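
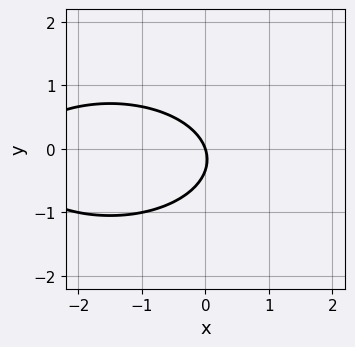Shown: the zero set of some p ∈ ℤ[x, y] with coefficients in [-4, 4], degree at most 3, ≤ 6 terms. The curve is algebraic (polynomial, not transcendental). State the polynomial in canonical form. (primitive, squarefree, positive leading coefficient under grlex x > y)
x^2 + 3*y^2 + 3*x + y

(a) deg p = 2. The shape is more complex than any degree-1 curve.
(b) From the visible intercepts: one y-axis crossing is at y = 0; one x-axis crossing is at x = 0.
(c) Together with the visible shape, these determine p as stated.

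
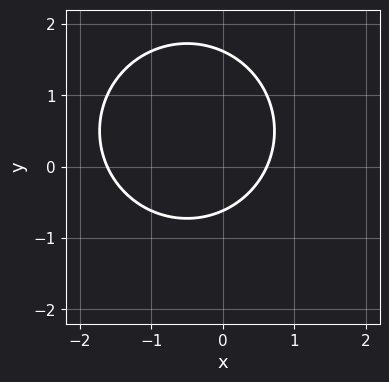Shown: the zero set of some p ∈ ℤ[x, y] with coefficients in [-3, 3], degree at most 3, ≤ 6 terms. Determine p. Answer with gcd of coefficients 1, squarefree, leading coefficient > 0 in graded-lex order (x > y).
x^2 + y^2 + x - y - 1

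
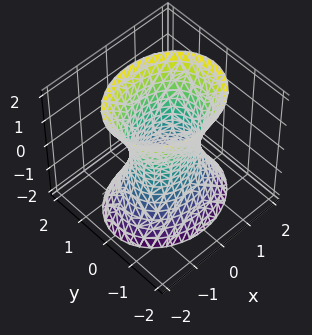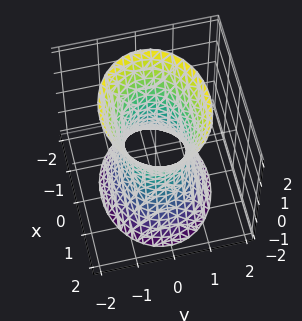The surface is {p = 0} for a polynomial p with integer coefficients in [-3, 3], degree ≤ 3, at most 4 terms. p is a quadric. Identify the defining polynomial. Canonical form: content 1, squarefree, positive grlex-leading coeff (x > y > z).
deg p = 2. An hourglass — one-sheet hyperboloid; a quadric.
Symmetries: mirror symmetry x ↦ −x ⇒ only even powers of x; mirror symmetry y ↦ −y ⇒ only even powers of y; the z ↦ −z reflection is a symmetry, so z appears only in even powers.
Observable constraints: among the integer gridlines, it crosses the x-axis at x ∈ {-1, 1}; no z-intercept at any integer in the box.
Assembling these constraints gives the stated polynomial.

2*x^2 + 3*y^2 - z^2 - 2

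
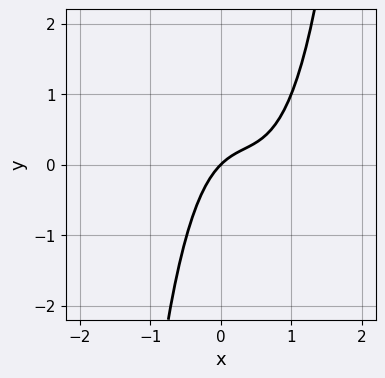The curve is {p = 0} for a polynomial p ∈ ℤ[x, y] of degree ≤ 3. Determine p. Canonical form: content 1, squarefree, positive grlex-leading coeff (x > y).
First, degree: the shape is more complex than any degree-2 curve, so deg p = 3.
Then, from the axis intercepts and sections: it meets the y-axis at y = 0 (among the integer gridlines); it crosses the x-axis at the gridline x = 0.
Finally, these observations pin down the coefficients.

3*x^3 - 3*x^2 + 2*x - 2*y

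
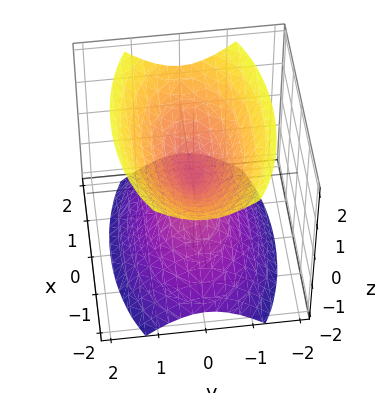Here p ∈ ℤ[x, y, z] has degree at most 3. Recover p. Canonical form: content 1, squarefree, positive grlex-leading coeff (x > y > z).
x^2 + 3*y^2 - 2*z^2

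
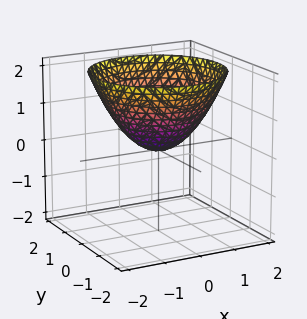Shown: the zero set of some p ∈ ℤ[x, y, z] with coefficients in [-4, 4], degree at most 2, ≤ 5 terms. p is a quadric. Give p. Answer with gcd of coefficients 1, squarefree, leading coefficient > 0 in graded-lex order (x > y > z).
2*x^2 + 2*y^2 - 3*z

The degree is 2 — a paraboloid; a quadric.
Symmetries: every cross-section ⟂ z is a circle, so x, y appear only via x² + y².
Checking where it meets the axes: one z-axis crossing is at z = 0; it crosses the x-axis at the gridline x = 0; it crosses the y-axis at the gridline y = 0; a circular section at z = 2 has radius between 1 and 2.
These observations pin down the coefficients.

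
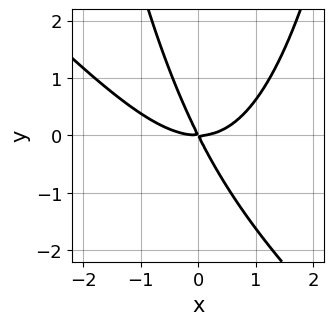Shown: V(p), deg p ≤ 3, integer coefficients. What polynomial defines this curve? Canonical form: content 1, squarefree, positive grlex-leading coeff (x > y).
1. The degree is 3 — a generic line meets the curve in up to 3 points.
2. Against the integer gridlines: it crosses the y-axis at the gridline y = 0; one x-axis crossing is at x = 0.
3. Putting this together gives p.

x^3 + x^2*y - 2*x*y - y^2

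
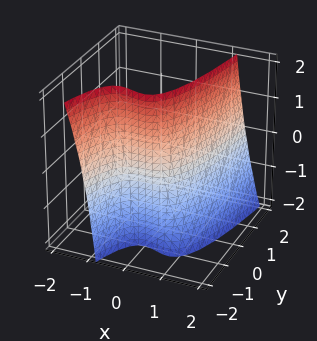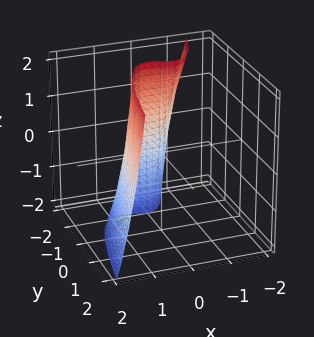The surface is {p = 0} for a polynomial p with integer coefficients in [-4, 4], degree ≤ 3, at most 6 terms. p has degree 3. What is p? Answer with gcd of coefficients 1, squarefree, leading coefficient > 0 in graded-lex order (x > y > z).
2*x^3 + x^2*z - 2*y - 2

First, the degree is 3 — the shape is more complex than any degree-2 surface.
Then, checking where it meets the axes: one x-axis crossing is at x = 1; it meets the y-axis at y = -1 (among the integer gridlines).
Finally, the integer polynomial consistent with all of this is the stated p.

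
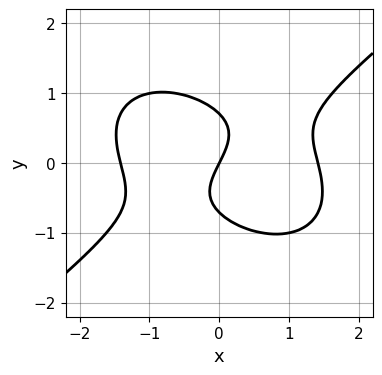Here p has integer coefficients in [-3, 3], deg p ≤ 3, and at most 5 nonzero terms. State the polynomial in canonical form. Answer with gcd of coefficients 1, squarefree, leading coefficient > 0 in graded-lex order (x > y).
The degree is 3 — no degree-2 curve has this shape.
Reading off the gridlines: it meets the y-axis at y = 0 (among the integer gridlines); one x-axis crossing is at x = 0.
Assembling these constraints gives the stated polynomial.

x^3 - 2*y^3 - 2*x + y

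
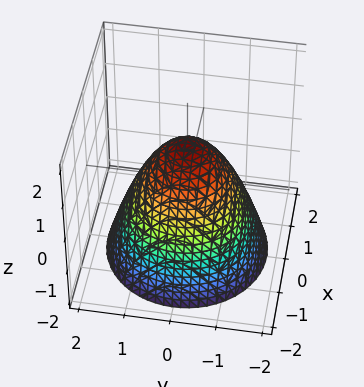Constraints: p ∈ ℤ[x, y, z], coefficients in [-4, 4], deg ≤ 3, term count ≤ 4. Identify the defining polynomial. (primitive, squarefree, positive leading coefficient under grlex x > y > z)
x^2 + y^2 + z - 1

1. The degree is 2 — the shape is more complex than any degree-1 surface.
2. By symmetry, every cross-section ⟂ z is a circle, so x, y appear only via x² + y².
3. From the visible intercepts: a circular section at z = -1 has radius between 1 and 2; it meets the z-axis at z = 1 (among the integer gridlines); among the integer gridlines, it crosses the x-axis at x ∈ {-1, 1}; among the integer gridlines, it crosses the y-axis at y ∈ {-1, 1}.
4. Matching integer coefficients to the picture gives p.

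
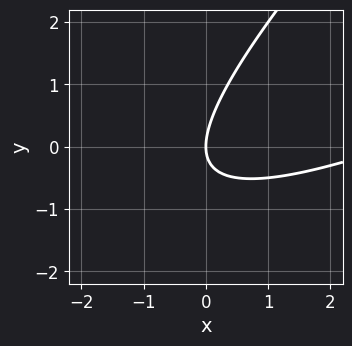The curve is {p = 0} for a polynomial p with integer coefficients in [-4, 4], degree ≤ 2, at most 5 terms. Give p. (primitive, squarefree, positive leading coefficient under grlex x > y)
x^2 - 3*x*y + 2*y^2 - 3*x

(a) The degree is 2 — no degree-1 curve has this shape.
(b) From the axis intercepts and sections: it crosses the x-axis at the gridline x = 0; it meets the y-axis at y = 0 (among the integer gridlines).
(c) Together with the visible shape, these determine p as stated.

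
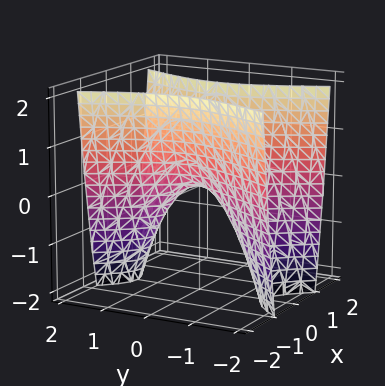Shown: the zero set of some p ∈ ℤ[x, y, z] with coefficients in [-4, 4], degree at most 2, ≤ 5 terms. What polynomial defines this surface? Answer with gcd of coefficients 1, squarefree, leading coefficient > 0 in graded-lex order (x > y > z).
(a) deg p = 2. A saddle surface; a quadric.
(b) Symmetries: it's symmetric under x → −x, forcing even powers of x; mirror symmetry y ↦ −y ⇒ only even powers of y.
(c) From the visible intercepts: it crosses the z-axis at the gridline z = 0; it meets the x-axis at x = 0 (among the integer gridlines); one y-axis crossing is at y = 0.
(d) The integer polynomial consistent with all of this is the stated p.

3*x^2 - y^2 - z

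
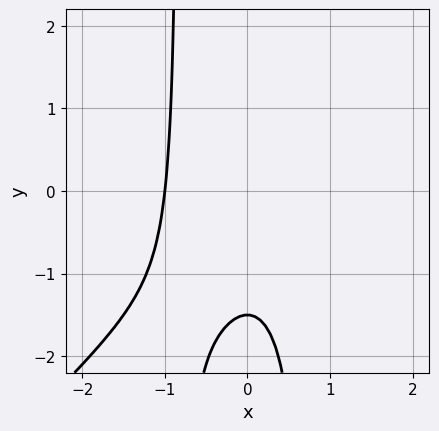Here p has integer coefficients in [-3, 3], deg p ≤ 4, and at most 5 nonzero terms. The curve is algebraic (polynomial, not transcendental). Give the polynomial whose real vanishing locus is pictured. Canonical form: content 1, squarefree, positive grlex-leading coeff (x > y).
3*x^3 - 3*x^2*y + 2*y + 3

First, deg p = 3.
Then, from the axis intercepts and sections: one x-axis crossing is at x = -1.
Finally, putting this together gives p.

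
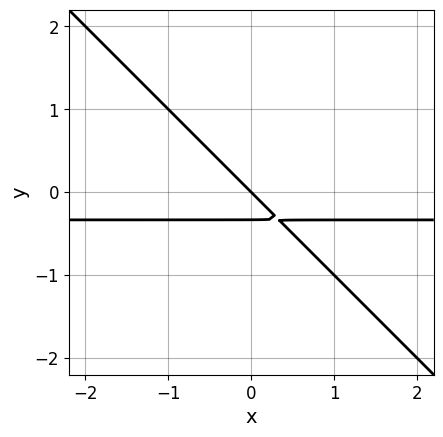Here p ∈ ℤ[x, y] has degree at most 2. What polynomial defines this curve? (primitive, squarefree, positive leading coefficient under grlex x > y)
3*x*y + 3*y^2 + x + y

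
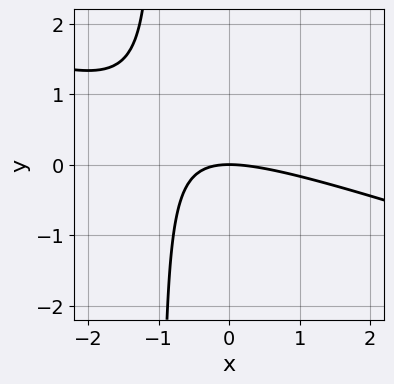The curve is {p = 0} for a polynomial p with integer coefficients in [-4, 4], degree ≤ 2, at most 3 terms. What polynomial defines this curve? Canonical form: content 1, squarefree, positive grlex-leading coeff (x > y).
Degree: no degree-1 curve has this shape, so deg p = 2.
From the visible intercepts: it crosses the x-axis at the gridline x = 0; it meets the y-axis at y = 0 (among the integer gridlines).
The integer polynomial consistent with all of this is the stated p.

x^2 + 3*x*y + 3*y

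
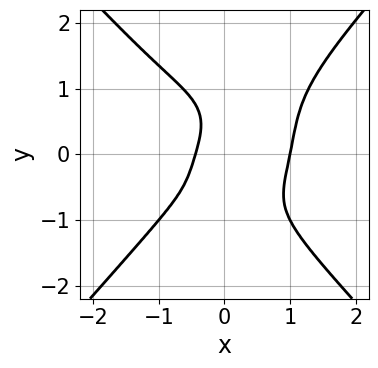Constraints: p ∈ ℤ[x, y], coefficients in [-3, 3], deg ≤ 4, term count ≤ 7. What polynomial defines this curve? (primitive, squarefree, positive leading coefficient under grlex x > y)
1. Degree: the shape is more complex than any degree-3 curve, so deg p = 4.
2. From the axis intercepts and sections: one x-axis crossing is at x = 1; no y-intercept at any integer in the box.
3. Solving for integer coefficients yields p as stated.

3*x^4 - 2*y^4 - 2*x*y - 2*x - 1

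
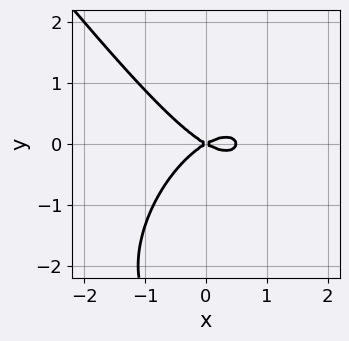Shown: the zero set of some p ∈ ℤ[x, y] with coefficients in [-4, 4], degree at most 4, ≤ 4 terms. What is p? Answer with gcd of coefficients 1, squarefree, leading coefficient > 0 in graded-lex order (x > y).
First, the degree is 3 — no degree-2 curve has this shape.
Next, reading off the gridlines: it crosses the x-axis at the gridline x = 0; it meets the y-axis at y = 0 (among the integer gridlines).
Finally, assembling these constraints gives the stated polynomial.

2*x^3 + y^3 - x^2 + 3*y^2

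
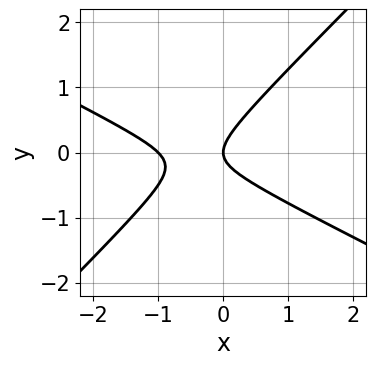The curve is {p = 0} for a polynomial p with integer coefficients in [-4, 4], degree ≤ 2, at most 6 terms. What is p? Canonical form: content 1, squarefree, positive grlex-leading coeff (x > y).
1. deg p = 2.
2. Observable constraints: among the integer gridlines, it crosses the x-axis at x ∈ {-1, 0}; it crosses the y-axis at the gridline y = 0.
3. Together with the visible shape, these determine p as stated.

x^2 + x*y - 2*y^2 + x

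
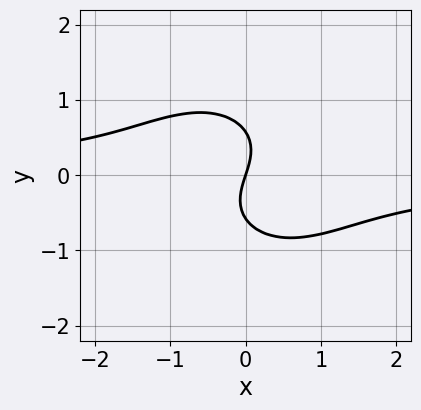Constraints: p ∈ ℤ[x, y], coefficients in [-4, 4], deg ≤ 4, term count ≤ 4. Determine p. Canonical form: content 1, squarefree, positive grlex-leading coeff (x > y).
3*x^2*y + 3*y^3 + 3*x - y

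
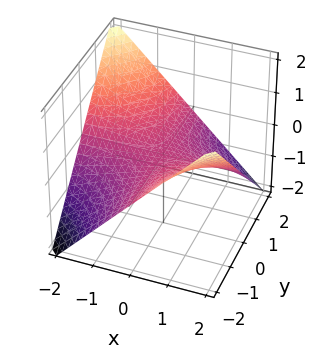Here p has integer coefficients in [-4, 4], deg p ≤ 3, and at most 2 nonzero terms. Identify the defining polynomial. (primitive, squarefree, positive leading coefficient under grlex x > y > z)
1. Degree: a hyperbolic paraboloid; a quadric, so deg p = 2.
2. Observable constraints: the visible y-axis segment lies entirely on the surface; it meets the z-axis at z = 0 (among the integer gridlines).
3. Solving for integer coefficients yields p as stated. Check: (2, 0, 0) on the x-axis lies on the surface, and p(2, 0, 0) = 0. ✓

x*y + 2*z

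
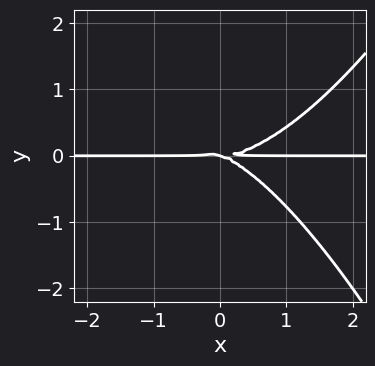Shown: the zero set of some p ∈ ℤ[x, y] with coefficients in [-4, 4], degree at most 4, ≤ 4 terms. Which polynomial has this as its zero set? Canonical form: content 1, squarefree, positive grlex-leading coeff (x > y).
deg p = 4.
Checking where it meets the axes: it meets the y-axis at y = 0 (among the integer gridlines); the visible x-axis segment lies entirely on the curve.
These observations pin down the coefficients.

x^3*y - x*y^2 - 3*y^3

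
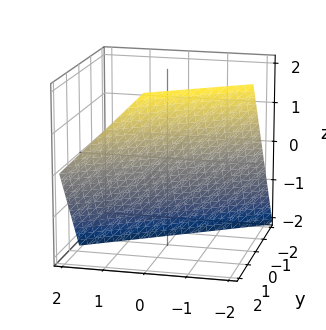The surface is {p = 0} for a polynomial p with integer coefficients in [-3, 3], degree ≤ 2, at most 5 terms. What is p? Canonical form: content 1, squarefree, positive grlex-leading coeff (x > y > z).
2*x - 3*y + 2*z + 2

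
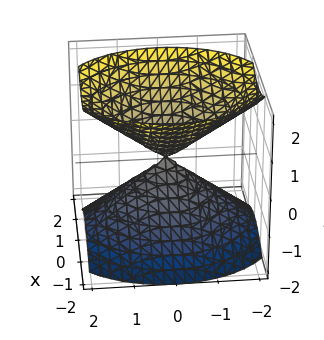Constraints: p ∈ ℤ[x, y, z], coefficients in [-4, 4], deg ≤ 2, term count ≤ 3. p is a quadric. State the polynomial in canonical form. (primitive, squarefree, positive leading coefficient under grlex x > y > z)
3*x^2 + 2*y^2 - 3*z^2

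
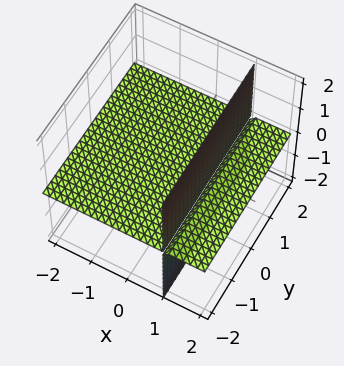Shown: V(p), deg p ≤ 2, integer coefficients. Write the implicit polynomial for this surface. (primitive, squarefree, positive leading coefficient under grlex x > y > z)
1. There are 2 components. Treating them together as one polynomial.
2. Degree: a generic line meets the surface in up to 2 points, so deg p = 2.
3. Reading off the gridlines: every point of the y-axis in the box is on the surface; every point of the x-axis in the box is on the surface.
4. Solving for integer coefficients yields p as stated.

x*z - z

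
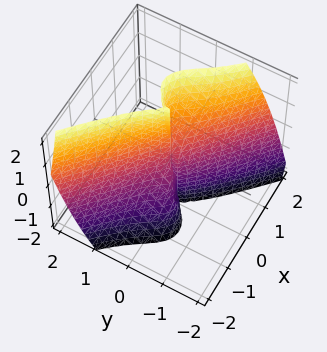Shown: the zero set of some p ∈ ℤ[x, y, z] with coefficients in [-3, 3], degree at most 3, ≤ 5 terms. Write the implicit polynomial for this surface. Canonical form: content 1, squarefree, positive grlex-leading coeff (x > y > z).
3*x^3 + 2*x^2*y - 2*x^2*z + 2*y^3

1. The degree is 3 — the shape is more complex than any degree-2 surface.
2. Reading off the gridlines: one y-axis crossing is at y = 0; the visible z-axis segment lies entirely on the surface.
3. These observations pin down the coefficients.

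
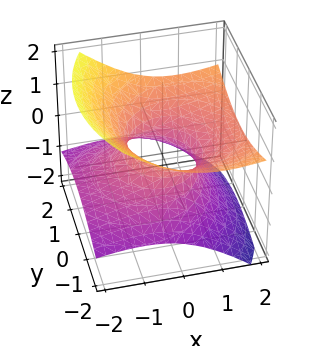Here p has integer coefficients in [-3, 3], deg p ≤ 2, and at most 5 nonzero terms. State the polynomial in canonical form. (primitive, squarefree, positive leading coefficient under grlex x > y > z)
x^2 - 2*x*z + y^2 - 3*z^2 - 1

(a) deg p = 2.
(b) Against the integer gridlines: the x-axis gridline crossings are at x ∈ {-1, 1}; the y-axis gridline crossings are at y ∈ {-1, 1}; the surface avoids every integer z-axis point in the box.
(c) Fitting integer coefficients to these (and the overall shape) gives p.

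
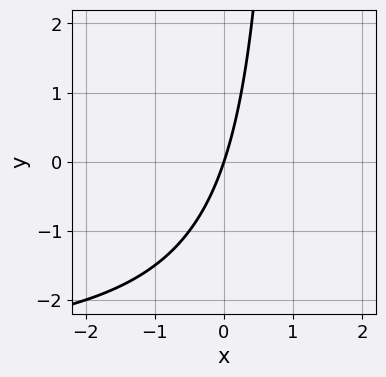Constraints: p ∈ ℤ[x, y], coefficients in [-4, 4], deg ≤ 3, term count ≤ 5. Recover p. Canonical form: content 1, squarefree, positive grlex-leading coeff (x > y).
x*y + 3*x - y

The degree is 2 — the shape is more complex than any degree-1 curve.
From the axis intercepts and sections: it meets the x-axis at x = 0 (among the integer gridlines); one y-axis crossing is at y = 0.
These observations pin down the coefficients.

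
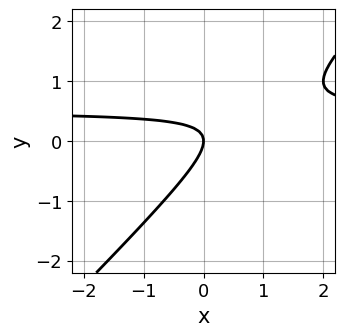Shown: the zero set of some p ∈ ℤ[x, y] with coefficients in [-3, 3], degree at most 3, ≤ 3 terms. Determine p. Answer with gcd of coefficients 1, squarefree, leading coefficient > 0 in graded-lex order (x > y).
2*x*y - 2*y^2 - x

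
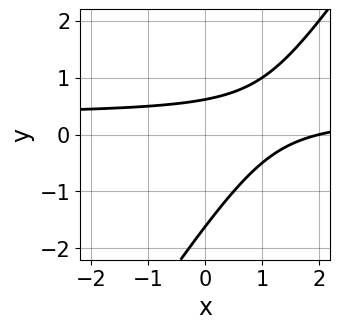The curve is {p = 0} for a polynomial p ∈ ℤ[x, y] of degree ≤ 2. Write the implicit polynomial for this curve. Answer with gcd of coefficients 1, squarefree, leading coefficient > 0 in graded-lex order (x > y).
(a) Degree: a generic line meets the curve in up to 2 points, so deg p = 2.
(b) Reading off the gridlines: one x-axis crossing is at x = 2.
(c) Solving for integer coefficients yields p as stated.

3*x*y - 2*y^2 - x - 2*y + 2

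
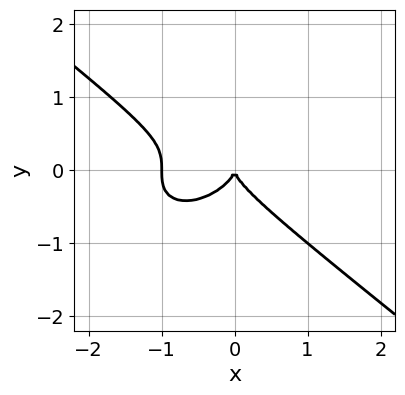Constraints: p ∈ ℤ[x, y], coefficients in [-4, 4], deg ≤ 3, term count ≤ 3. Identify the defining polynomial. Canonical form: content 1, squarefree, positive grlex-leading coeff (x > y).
First, the degree is 3 — a generic line meets the curve in up to 3 points.
Then, from the visible intercepts: it crosses the y-axis at the gridline y = 0; the x-axis gridline crossings are at x ∈ {-1, 0}.
Finally, solving for integer coefficients yields p as stated.

x^3 + 2*y^3 + x^2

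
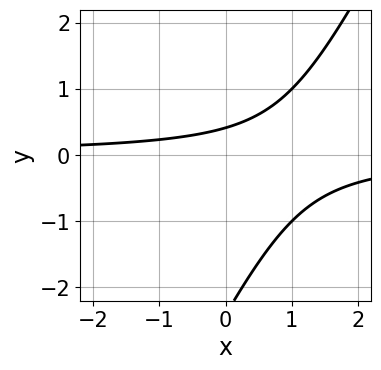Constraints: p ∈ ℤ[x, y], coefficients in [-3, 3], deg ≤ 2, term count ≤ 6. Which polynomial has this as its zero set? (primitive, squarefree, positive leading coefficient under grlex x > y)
2*x*y - y^2 - 2*y + 1

First, deg p = 2. The shape is more complex than any degree-1 curve.
Then, against the integer gridlines: it misses every integer gridline on the x-axis.
Finally, assembling these constraints gives the stated polynomial.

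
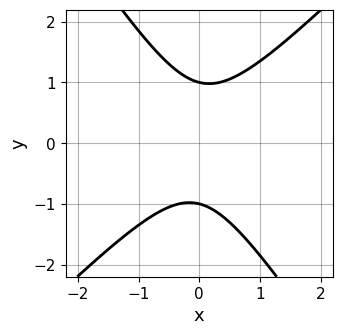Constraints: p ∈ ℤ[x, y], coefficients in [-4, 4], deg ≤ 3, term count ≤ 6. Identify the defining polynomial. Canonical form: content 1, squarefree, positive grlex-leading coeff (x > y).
1. deg p = 2. No degree-1 curve has this shape.
2. Reading off the gridlines: the y-axis gridline crossings are at y ∈ {-1, 1}; no x-intercept at any integer in the box.
3. These observations pin down the coefficients.

3*x^2 - x*y - 2*y^2 + 2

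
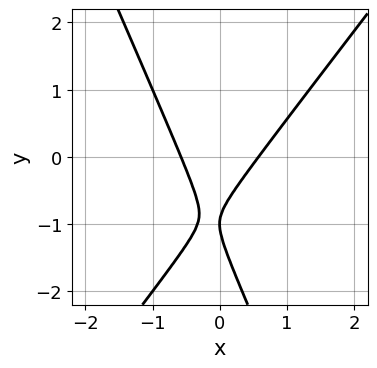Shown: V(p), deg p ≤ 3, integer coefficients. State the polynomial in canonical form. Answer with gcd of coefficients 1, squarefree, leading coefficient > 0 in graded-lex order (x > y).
(a) The degree is 2 — a generic line meets the curve in up to 2 points.
(b) From the axis intercepts and sections: it meets the y-axis at y = -1 (among the integer gridlines).
(c) Together with the visible shape, these determine p as stated.

3*x^2 - x*y - y^2 - 2*y - 1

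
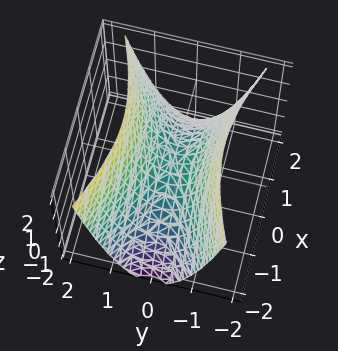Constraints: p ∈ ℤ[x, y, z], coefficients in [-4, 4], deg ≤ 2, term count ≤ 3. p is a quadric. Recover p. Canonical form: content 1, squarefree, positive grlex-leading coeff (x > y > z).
x^2 - 3*y^2 + 2*z

First, degree: a saddle surface; a quadric, so deg p = 2.
Then, symmetries: mirror symmetry x ↦ −x ⇒ only even powers of x; the y ↦ −y reflection is a symmetry, so y appears only in even powers.
Next, reading off the gridlines: it crosses the z-axis at the gridline z = 0; one y-axis crossing is at y = 0.
Finally, solving for integer coefficients yields p as stated.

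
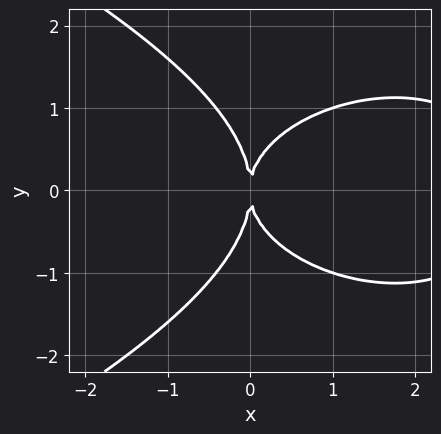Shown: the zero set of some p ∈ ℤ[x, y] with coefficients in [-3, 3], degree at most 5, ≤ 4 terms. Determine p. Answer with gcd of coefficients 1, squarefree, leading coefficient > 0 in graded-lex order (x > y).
y^4 + x^3 + x*y^2 - 3*x^2

(a) The degree is 4 — a generic line meets the curve in up to 4 points.
(b) Symmetries: the y ↦ −y reflection is a symmetry, so y appears only in even powers.
(c) Observable constraints: it crosses the x-axis at the gridline x = 0; one y-axis crossing is at y = 0.
(d) Putting this together gives p.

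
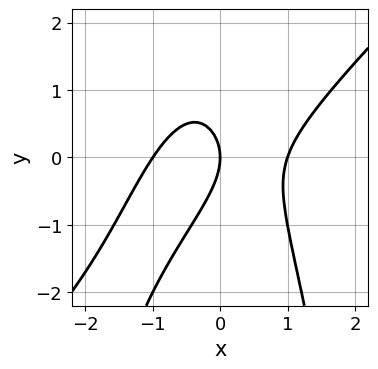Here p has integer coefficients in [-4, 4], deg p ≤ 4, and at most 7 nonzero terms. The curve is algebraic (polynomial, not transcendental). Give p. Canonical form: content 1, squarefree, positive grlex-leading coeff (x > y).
(a) deg p = 3. The shape is more complex than any degree-2 curve.
(b) From the axis intercepts and sections: one y-axis crossing is at y = 0; the x-axis gridline crossings are at x ∈ {-1, 0, 1}.
(c) These observations pin down the coefficients.

3*x^3 - 3*x^2*y + x*y - 2*y^2 - 3*x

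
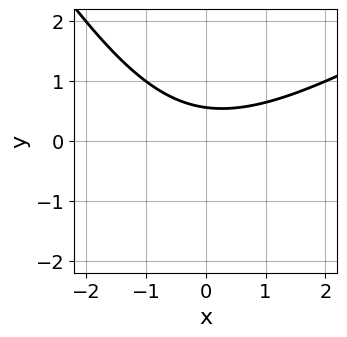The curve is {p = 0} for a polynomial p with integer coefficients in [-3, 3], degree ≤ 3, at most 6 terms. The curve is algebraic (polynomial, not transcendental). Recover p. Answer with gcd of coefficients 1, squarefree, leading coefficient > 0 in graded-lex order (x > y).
x^2 - x*y - y^2 - 3*y + 2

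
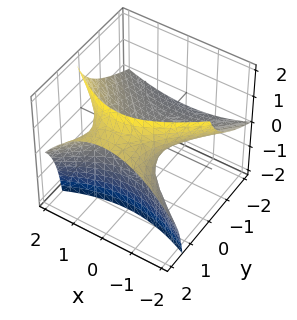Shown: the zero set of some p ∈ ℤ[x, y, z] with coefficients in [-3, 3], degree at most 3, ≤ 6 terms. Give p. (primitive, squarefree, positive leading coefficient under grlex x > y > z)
x^2 - y^2 + 3*y*z - 3*z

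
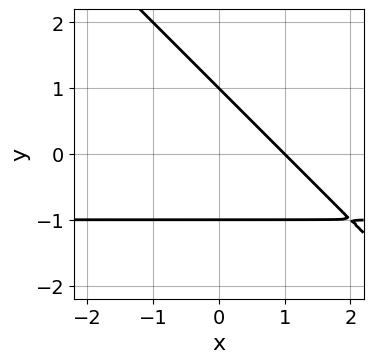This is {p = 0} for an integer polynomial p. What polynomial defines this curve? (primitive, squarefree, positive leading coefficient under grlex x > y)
(a) deg p = 2. No degree-1 curve has this shape.
(b) From the visible intercepts: among the integer gridlines, it crosses the y-axis at y ∈ {-1, 1}; it crosses the x-axis at the gridline x = 1.
(c) Solving for integer coefficients yields p as stated.

x*y + y^2 + x - 1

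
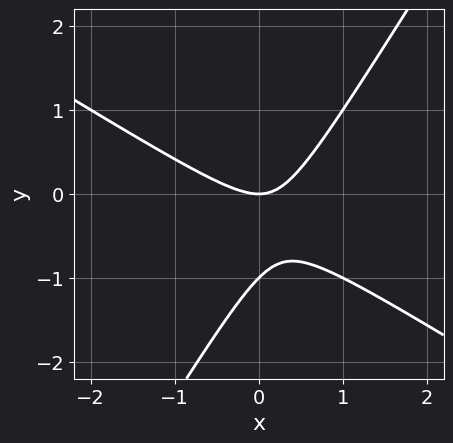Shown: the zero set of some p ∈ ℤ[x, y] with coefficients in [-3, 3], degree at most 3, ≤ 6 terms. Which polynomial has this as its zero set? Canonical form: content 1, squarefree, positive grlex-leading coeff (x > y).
1. deg p = 2. No degree-1 curve has this shape.
2. From the visible intercepts: the y-axis gridline crossings are at y ∈ {-1, 0}; one x-axis crossing is at x = 0.
3. Putting this together gives p.

x^2 + x*y - y^2 - y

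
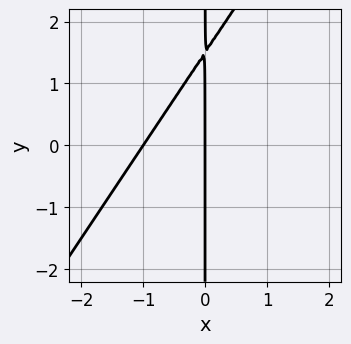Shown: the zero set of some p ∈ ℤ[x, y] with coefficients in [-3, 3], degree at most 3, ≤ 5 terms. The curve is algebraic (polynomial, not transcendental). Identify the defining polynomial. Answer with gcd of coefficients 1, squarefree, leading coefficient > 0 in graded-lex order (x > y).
3*x^2 - 2*x*y + 3*x

(a) deg p = 2. A generic line meets the curve in up to 2 points.
(b) From the axis intercepts and sections: every point of the y-axis in the box is on the curve; among the integer gridlines, it crosses the x-axis at x ∈ {-1, 0}.
(c) Fitting integer coefficients to these (and the overall shape) gives p.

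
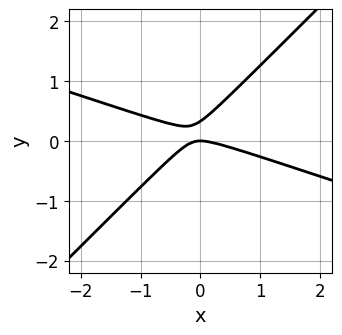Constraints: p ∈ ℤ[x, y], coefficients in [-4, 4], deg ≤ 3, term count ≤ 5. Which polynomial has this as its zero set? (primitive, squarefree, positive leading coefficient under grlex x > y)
(a) deg p = 2.
(b) From the visible intercepts: it crosses the y-axis at the gridline y = 0; one x-axis crossing is at x = 0.
(c) Fitting integer coefficients to these (and the overall shape) gives p.

x^2 + 2*x*y - 3*y^2 + y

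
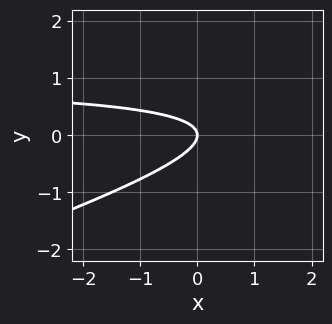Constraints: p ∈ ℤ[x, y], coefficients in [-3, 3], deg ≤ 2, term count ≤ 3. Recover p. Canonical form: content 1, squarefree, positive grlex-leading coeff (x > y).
x*y - 3*y^2 - x

First, deg p = 2. No degree-1 curve has this shape.
Next, from the visible intercepts: one y-axis crossing is at y = 0; it meets the x-axis at x = 0 (among the integer gridlines).
Finally, these observations pin down the coefficients.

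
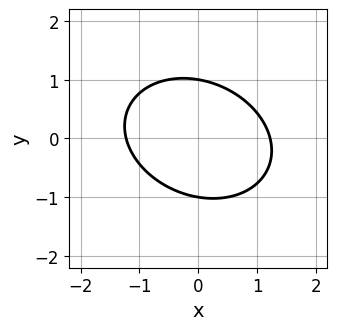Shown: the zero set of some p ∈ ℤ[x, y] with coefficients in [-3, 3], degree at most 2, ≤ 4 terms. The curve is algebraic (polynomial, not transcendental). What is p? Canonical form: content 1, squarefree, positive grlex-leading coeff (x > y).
2*x^2 + x*y + 3*y^2 - 3

(a) The degree is 2 — the shape is more complex than any degree-1 curve.
(b) From the visible intercepts: among the integer gridlines, it crosses the y-axis at y ∈ {-1, 1}.
(c) Solving for integer coefficients yields p as stated.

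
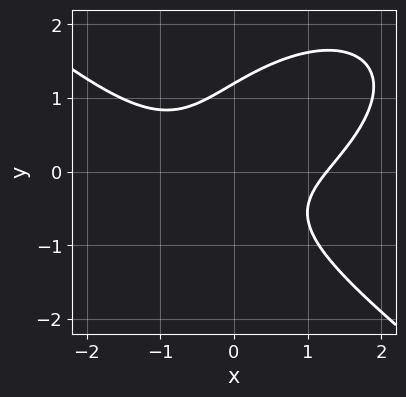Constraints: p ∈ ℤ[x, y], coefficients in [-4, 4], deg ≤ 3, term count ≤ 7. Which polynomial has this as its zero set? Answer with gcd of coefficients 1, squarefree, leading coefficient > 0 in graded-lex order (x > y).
x^3 + 2*y^3 - 3*x*y - y^2 - 2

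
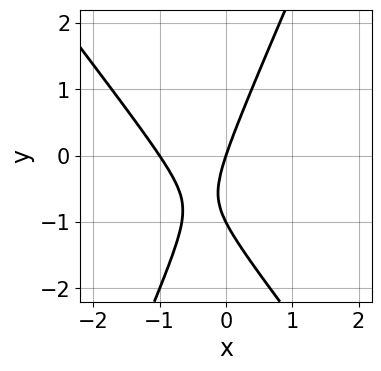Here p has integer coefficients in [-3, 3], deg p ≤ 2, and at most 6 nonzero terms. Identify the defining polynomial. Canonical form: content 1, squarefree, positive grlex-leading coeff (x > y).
First, deg p = 2. A generic line meets the curve in up to 2 points.
Next, reading off the gridlines: among the integer gridlines, it crosses the x-axis at x ∈ {-1, 0}; among the integer gridlines, it crosses the y-axis at y ∈ {-1, 0}.
Finally, fitting integer coefficients to these (and the overall shape) gives p.

3*x^2 + x*y - y^2 + 3*x - y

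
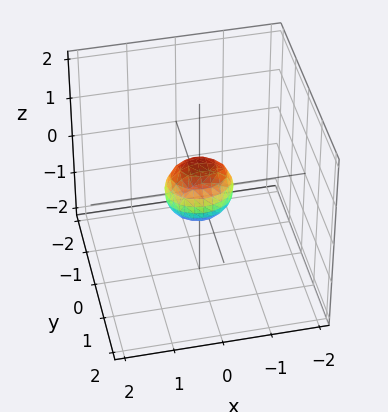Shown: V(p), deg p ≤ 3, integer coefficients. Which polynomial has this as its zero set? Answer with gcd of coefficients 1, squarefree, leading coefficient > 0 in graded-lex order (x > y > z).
2*x^2 + 3*y^2 + 2*z^2 - 1

(a) deg p = 2. Bounded and convex; a quadric.
(b) Symmetries: mirror symmetry x ↦ −x ⇒ only even powers of x; mirror symmetry y ↦ −y ⇒ only even powers of y; it's symmetric under z → −z, forcing even powers of z.
(c) These observations pin down the coefficients.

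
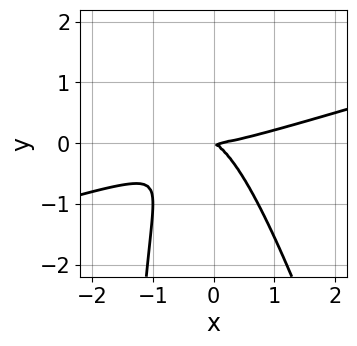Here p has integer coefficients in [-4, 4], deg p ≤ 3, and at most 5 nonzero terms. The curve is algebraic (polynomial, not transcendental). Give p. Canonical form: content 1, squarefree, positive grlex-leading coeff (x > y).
x^3 - 3*x^2*y - x*y^2 - x*y - 2*y^2

(a) Degree: the shape is more complex than any degree-2 curve, so deg p = 3.
(b) From the axis intercepts and sections: it meets the y-axis at y = 0 (among the integer gridlines); it crosses the x-axis at the gridline x = 0.
(c) Fitting integer coefficients to these (and the overall shape) gives p.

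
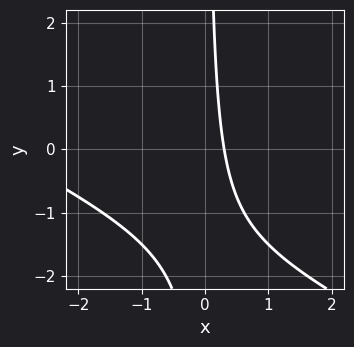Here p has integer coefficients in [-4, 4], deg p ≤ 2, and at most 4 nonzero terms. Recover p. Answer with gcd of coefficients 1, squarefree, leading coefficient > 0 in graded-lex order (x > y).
x^2 + 2*x*y + 3*x - 1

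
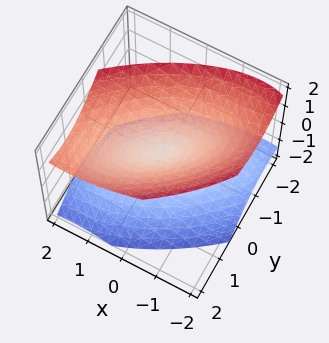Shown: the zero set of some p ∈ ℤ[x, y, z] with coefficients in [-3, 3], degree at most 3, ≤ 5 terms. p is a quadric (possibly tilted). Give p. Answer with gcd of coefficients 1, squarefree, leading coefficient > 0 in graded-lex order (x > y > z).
2*x^2 - 3*x*y + 3*y^2 - y*z - 3*z^2

1. The degree is 2 — no degree-1 surface has this shape.
2. Observable constraints: one y-axis crossing is at y = 0; one z-axis crossing is at z = 0; it crosses the x-axis at the gridline x = 0.
3. Solving for integer coefficients yields p as stated.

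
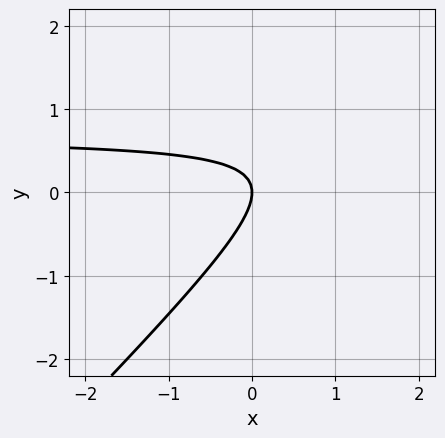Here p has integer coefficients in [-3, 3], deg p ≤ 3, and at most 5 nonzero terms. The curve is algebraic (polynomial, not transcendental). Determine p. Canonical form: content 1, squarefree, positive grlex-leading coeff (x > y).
3*x*y - 3*y^2 - 2*x

1. Degree: the shape is more complex than any degree-1 curve, so deg p = 2.
2. From the axis intercepts and sections: it crosses the x-axis at the gridline x = 0; one y-axis crossing is at y = 0.
3. These observations pin down the coefficients.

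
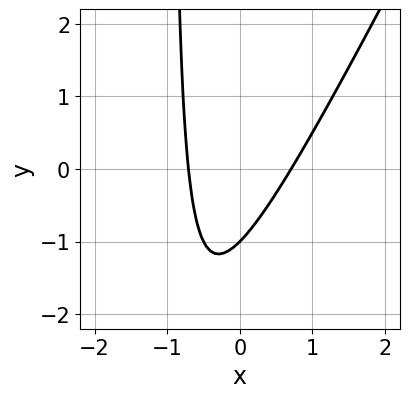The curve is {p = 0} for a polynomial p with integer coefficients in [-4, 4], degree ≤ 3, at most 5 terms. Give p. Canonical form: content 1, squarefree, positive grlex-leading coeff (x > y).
2*x^2 - x*y - y - 1

The degree is 2 — the shape is more complex than any degree-1 curve.
From the visible intercepts: it meets the y-axis at y = -1 (among the integer gridlines).
Putting this together gives p.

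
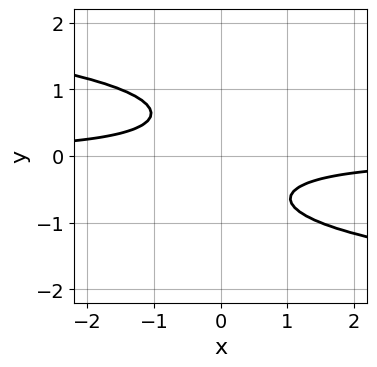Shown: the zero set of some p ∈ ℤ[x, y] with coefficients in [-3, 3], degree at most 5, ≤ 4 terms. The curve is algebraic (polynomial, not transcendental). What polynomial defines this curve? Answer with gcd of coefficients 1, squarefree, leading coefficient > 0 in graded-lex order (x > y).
(a) deg p = 4. A generic line meets the curve in up to 4 points.
(b) Checking where it meets the axes: the curve avoids every integer x-axis point in the box; no y-intercept at any integer in the box.
(c) These observations pin down the coefficients.

2*y^4 + 2*x*y + 1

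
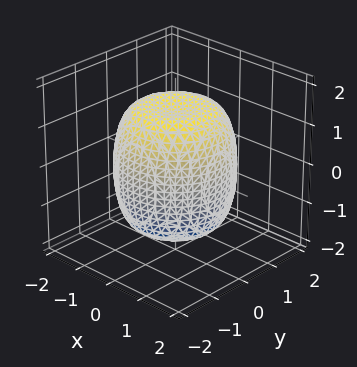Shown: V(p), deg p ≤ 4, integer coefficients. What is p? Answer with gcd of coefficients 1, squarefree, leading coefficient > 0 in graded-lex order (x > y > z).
First, the degree is 4 — the shape is more complex than any degree-3 surface.
Then, symmetry: the surface is invariant under rotation about z: p = q(x² + y², z).
Next, from the axis intercepts and sections: a circular section at z = 0 has radius between 1 and 2.
Finally, putting this together gives p.

x^4 + 2*x^2*y^2 + y^4 - x^2 - y^2 + z^2 - 2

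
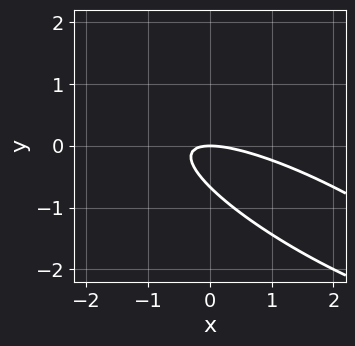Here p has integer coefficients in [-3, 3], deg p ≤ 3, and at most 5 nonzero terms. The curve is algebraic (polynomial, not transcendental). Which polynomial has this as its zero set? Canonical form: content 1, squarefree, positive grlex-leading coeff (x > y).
1. deg p = 2.
2. Reading off the gridlines: one x-axis crossing is at x = 0; one y-axis crossing is at y = 0.
3. Together with the visible shape, these determine p as stated.

x^2 + 3*x*y + 3*y^2 + 2*y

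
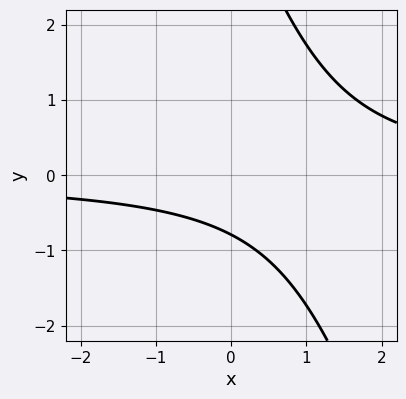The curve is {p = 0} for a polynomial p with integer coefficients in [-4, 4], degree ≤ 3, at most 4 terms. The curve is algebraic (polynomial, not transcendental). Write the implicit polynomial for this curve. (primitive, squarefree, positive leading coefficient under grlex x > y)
1. The degree is 2 — no degree-1 curve has this shape.
2. Checking where it meets the axes: no x-intercept at any integer in the box.
3. These observations pin down the coefficients.

3*x*y + y^2 - 3*y - 3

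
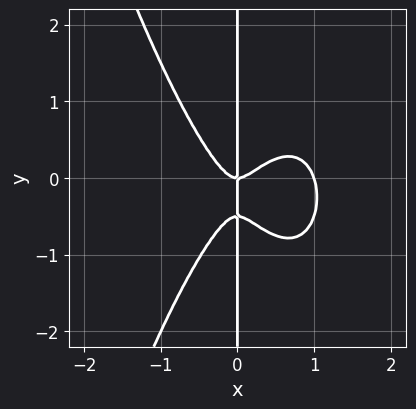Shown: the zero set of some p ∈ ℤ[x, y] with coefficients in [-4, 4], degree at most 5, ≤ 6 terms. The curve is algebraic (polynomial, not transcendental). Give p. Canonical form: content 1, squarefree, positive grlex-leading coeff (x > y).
3*x^4 - 3*x^3 + 2*x*y^2 + x*y

1. deg p = 4. A generic line meets the curve in up to 4 points.
2. From the axis intercepts and sections: the x-axis gridline crossings are at x ∈ {0, 1}; the visible y-axis segment lies entirely on the curve.
3. Solving for integer coefficients yields p as stated.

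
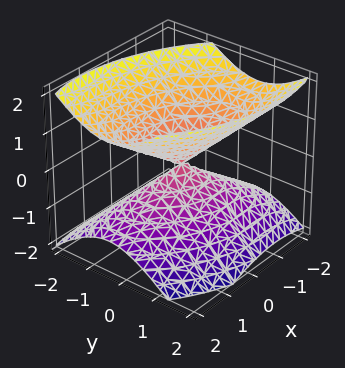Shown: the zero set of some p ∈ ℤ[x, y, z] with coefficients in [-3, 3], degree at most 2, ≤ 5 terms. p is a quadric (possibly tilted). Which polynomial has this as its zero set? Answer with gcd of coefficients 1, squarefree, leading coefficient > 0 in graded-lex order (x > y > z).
x^2 + x*y + 2*y^2 - 2*z^2

First, the picture has 2 separate pieces. Treating them together as one polynomial.
Next, deg p = 2. No degree-1 surface has this shape.
Next, observable constraints: it meets the z-axis at z = 0 (among the integer gridlines); one x-axis crossing is at x = 0; one y-axis crossing is at y = 0.
Finally, these observations pin down the coefficients.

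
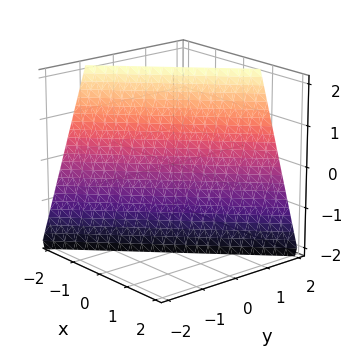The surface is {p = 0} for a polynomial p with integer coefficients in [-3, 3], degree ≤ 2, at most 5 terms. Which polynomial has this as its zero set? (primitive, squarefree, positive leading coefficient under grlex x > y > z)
deg p = 1. Every cross-section is a straight line — this is a plane.
Checking where it meets the axes: it meets the z-axis at z = -2 (among the integer gridlines).
Putting this together gives p.

3*x - 3*y + z + 2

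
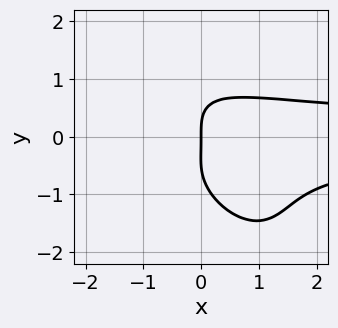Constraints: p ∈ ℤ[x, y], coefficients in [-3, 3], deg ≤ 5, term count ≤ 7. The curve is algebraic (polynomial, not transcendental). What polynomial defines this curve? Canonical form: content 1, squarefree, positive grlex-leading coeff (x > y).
(a) The degree is 4 — no degree-3 curve has this shape.
(b) From the axis intercepts and sections: it crosses the x-axis at the gridline x = 0; it crosses the y-axis at the gridline y = 0.
(c) Matching integer coefficients to the picture gives p.

3*x^2*y^2 + 3*x*y^3 + 2*y^4 + y^3 - 3*x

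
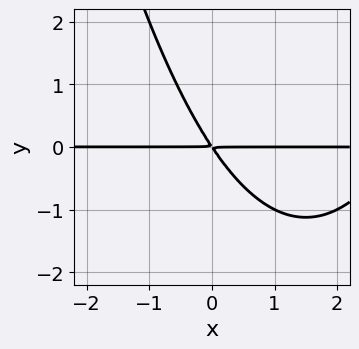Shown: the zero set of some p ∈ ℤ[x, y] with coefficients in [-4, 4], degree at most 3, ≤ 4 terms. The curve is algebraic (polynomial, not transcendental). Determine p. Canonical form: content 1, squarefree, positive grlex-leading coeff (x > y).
x^2*y - 3*x*y - 2*y^2

(a) Degree: a generic line meets the curve in up to 3 points, so deg p = 3.
(b) From the axis intercepts and sections: the visible x-axis segment lies entirely on the curve.
(c) Putting this together gives p.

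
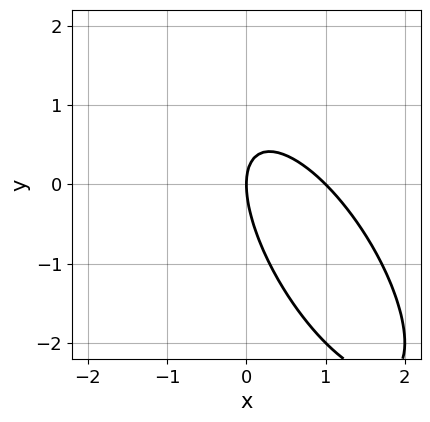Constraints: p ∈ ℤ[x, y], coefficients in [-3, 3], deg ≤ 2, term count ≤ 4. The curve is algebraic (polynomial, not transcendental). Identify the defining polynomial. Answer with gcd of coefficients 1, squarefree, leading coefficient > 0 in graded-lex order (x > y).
2*x^2 + 2*x*y + y^2 - 2*x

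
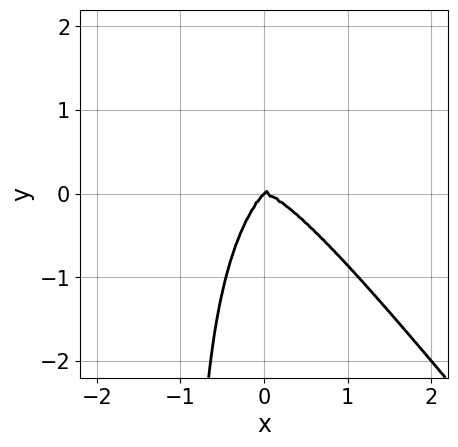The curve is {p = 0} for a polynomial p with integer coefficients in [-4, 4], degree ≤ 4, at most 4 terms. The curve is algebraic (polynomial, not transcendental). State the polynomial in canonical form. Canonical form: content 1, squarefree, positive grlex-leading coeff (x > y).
First, the degree is 4 — the shape is more complex than any degree-3 curve.
Then, observable constraints: one y-axis crossing is at y = 0; one x-axis crossing is at x = 0.
Finally, matching integer coefficients to the picture gives p.

2*x^4 + x*y^3 - x*y^2 + y^3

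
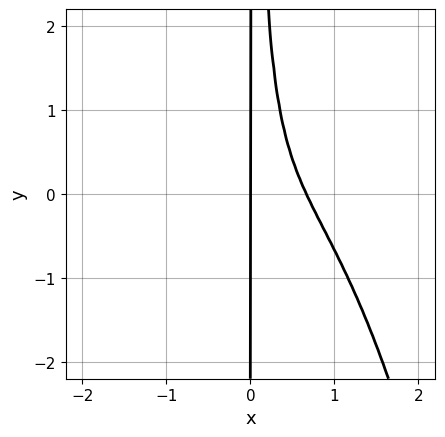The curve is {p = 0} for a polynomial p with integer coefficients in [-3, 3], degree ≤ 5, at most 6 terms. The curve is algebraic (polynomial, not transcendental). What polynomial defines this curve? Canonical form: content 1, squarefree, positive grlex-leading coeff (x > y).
3*x^4 - 2*x^3 + 3*x^2*y + 3*x^2 - 2*x

The degree is 4 — no degree-3 curve has this shape.
Reading off the gridlines: the visible y-axis segment lies entirely on the curve; it meets the x-axis at x = 0 (among the integer gridlines).
Fitting integer coefficients to these (and the overall shape) gives p.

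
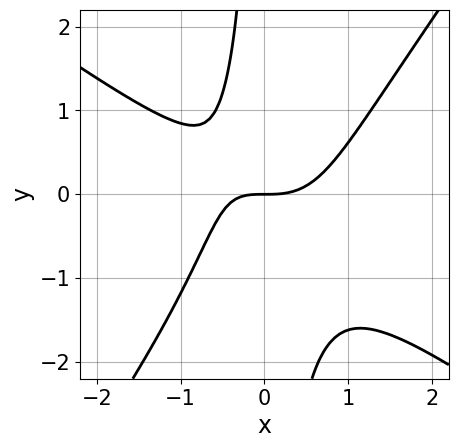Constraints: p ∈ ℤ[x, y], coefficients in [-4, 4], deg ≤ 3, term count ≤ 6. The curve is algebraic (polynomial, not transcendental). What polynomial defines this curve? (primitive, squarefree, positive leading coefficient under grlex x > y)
(a) deg p = 3. A generic line meets the curve in up to 3 points.
(b) From the visible intercepts: it crosses the y-axis at the gridline y = 0; one x-axis crossing is at x = 0.
(c) Fitting integer coefficients to these (and the overall shape) gives p.

3*x^3 + 2*x^2*y - 3*x*y^2 - 2*x*y - 3*y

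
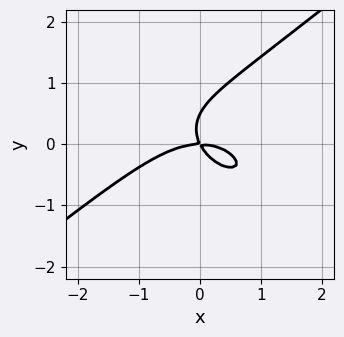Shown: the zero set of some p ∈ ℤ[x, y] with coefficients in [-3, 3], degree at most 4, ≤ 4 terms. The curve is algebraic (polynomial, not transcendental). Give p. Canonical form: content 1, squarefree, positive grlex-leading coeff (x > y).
x^3 - 2*y^3 + 2*x*y + y^2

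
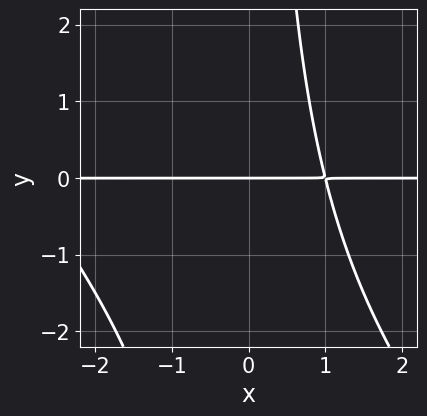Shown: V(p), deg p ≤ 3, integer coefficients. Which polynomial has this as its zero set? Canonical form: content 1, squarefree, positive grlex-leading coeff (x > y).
x^2*y + x*y^2 + 2*x*y - 3*y

First, degree: a generic line meets the curve in up to 3 points, so deg p = 3.
Then, from the axis intercepts and sections: it meets the y-axis at y = 0 (among the integer gridlines); the visible x-axis segment lies entirely on the curve.
Finally, solving for integer coefficients yields p as stated.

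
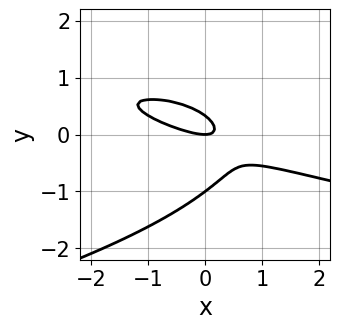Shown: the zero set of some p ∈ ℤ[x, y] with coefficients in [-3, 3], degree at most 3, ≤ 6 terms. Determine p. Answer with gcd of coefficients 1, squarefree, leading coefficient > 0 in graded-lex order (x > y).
3*y^3 + x^2 + 3*x*y + 2*y^2 - y

First, degree: a generic line meets the curve in up to 3 points, so deg p = 3.
Then, reading off the gridlines: it crosses the x-axis at the gridline x = 0; the y-axis gridline crossings are at y ∈ {-1, 0}.
Finally, the integer polynomial consistent with all of this is the stated p.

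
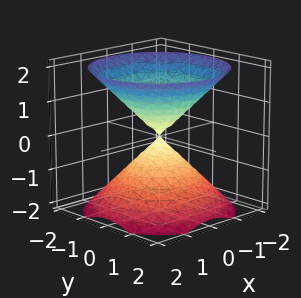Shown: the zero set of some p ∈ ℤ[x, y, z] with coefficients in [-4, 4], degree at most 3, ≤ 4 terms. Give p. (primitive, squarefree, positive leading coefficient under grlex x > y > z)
1. I count 2 distinct pieces. They look like related sheets of one shape, so recover p as a whole.
2. Degree: a double cone through the origin; a quadric, so deg p = 2.
3. Symmetries: mirror symmetry z ↦ −z ⇒ only even powers of z; the z-axis is an axis of rotation, so x and y enter only as x² + y².
4. Observable constraints: it crosses the z-axis at the gridline z = 0; a circular section at z = -1 has radius exactly 1; one y-axis crossing is at y = 0.
5. These observations pin down the coefficients.

x^2 + y^2 - z^2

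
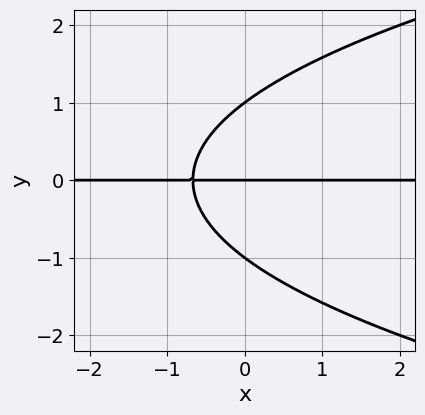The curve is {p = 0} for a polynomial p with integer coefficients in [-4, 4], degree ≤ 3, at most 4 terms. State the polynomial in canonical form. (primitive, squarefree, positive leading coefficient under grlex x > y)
2*y^3 - 3*x*y - 2*y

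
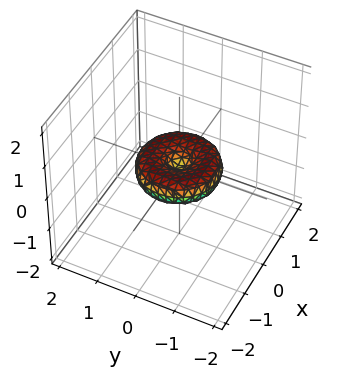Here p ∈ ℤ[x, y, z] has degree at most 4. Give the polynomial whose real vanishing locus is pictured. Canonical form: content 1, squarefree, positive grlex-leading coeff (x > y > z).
1. Degree: a generic line meets the surface in up to 4 points, so deg p = 4.
2. Symmetries: rotational symmetry about the z-axis ⇒ p depends on x, y only through x² + y².
3. Reading off the gridlines: among the integer gridlines, it crosses the x-axis at x ∈ {-1, 0, 1}; one z-axis crossing is at z = 0; a circular section at z = 0 has radius exactly 1; among the integer gridlines, it crosses the y-axis at y ∈ {-1, 0, 1}.
4. Putting this together gives p.

x^4 + 2*x^2*y^2 + y^4 - x^2 - y^2 + 2*z^2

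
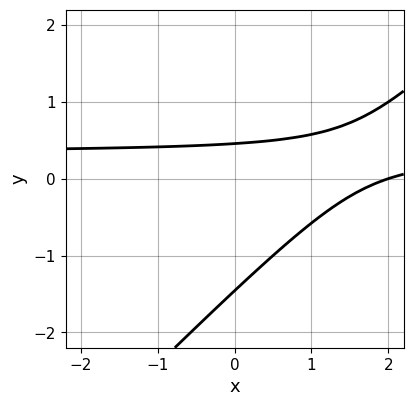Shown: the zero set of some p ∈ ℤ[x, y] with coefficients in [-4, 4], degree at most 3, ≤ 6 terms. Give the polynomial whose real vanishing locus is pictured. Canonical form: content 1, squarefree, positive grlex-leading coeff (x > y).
First, degree: the shape is more complex than any degree-1 curve, so deg p = 2.
Next, observable constraints: it meets the x-axis at x = 2 (among the integer gridlines).
Finally, solving for integer coefficients yields p as stated.

3*x*y - 3*y^2 - x - 3*y + 2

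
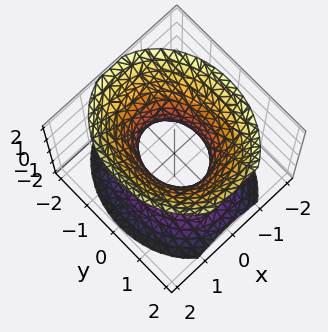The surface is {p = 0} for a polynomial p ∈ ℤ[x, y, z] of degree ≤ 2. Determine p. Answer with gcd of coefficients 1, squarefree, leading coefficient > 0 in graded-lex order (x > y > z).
(a) The degree is 2 — one connected sheet with a waist; a quadric.
(b) Symmetries: mirror symmetry z ↦ −z ⇒ only even powers of z; mirror symmetry x ↦ −x ⇒ only even powers of x; the y ↦ −y reflection is a symmetry, so y appears only in even powers.
(c) Against the integer gridlines: the y-axis gridline crossings are at y ∈ {-1, 1}; the surface avoids every integer z-axis point in the box.
(d) Assembling these constraints gives the stated polynomial.

3*x^2 + 2*y^2 - 2*z^2 - 2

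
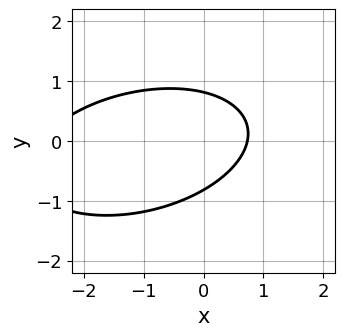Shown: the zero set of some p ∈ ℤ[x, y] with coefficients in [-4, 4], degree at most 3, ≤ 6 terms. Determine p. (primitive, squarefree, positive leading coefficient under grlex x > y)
First, degree: a generic line meets the curve in up to 2 points, so deg p = 2.
Finally, putting this together gives p.

x^2 - x*y + 3*y^2 + 2*x - 2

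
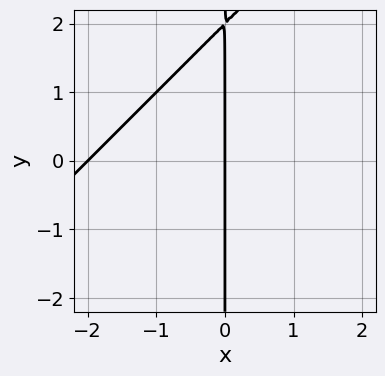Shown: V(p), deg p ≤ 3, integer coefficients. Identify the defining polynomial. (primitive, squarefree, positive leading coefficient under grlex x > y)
(a) deg p = 2.
(b) Against the integer gridlines: the visible y-axis segment lies entirely on the curve; among the integer gridlines, it crosses the x-axis at x ∈ {-2, 0}.
(c) The integer polynomial consistent with all of this is the stated p.

x^2 - x*y + 2*x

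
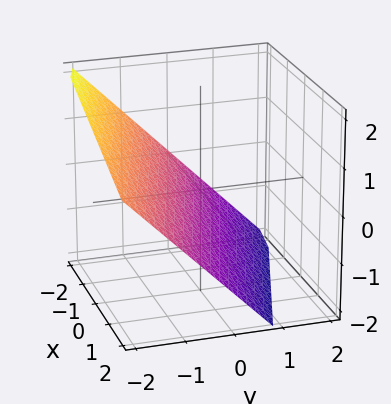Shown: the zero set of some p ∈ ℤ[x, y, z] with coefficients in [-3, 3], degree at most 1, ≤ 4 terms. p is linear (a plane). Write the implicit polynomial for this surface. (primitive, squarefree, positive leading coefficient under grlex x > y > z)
x + 3*y + 3*z + 2

First, degree: the surface is flat (a plane), so deg p = 1.
Next, checking where it meets the axes: it crosses the x-axis at the gridline x = -2.
Finally, these observations pin down the coefficients.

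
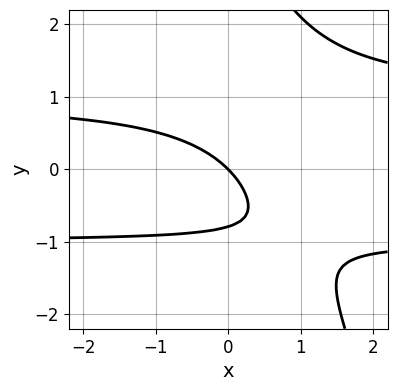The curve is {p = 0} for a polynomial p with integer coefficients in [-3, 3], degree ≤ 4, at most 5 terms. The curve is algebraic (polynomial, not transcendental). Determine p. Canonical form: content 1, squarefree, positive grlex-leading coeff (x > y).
First, deg p = 3.
Next, from the visible intercepts: it crosses the x-axis at the gridline x = 0; it meets the y-axis at y = 0 (among the integer gridlines).
Finally, solving for integer coefficients yields p as stated.

3*x*y^2 + y^3 - 3*y^2 - 3*x - 3*y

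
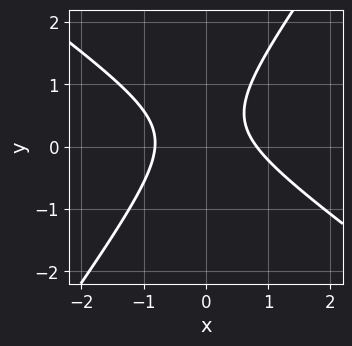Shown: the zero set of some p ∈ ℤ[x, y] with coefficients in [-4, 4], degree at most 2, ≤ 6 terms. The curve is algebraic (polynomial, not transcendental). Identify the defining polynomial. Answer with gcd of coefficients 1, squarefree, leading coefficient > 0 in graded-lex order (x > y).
3*x^2 + 2*x*y - 3*y^2 + 2*y - 2

1. The degree is 2 — the shape is more complex than any degree-1 curve.
2. From the axis intercepts and sections: the curve avoids every integer y-axis point in the box.
3. Solving for integer coefficients yields p as stated.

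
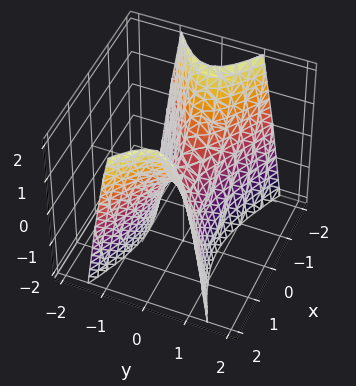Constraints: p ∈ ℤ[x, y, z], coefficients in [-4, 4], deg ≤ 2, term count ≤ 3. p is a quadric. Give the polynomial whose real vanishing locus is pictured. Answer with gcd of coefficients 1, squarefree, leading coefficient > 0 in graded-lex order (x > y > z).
1. Degree: a saddle surface; a quadric, so deg p = 2.
2. Symmetries: mirror symmetry y ↦ −y ⇒ only even powers of y; the x ↦ −x reflection is a symmetry, so x appears only in even powers.
3. Reading off the gridlines: one z-axis crossing is at z = 0; it meets the y-axis at y = 0 (among the integer gridlines).
4. Matching integer coefficients to the picture gives p.

x^2 - 3*y^2 - z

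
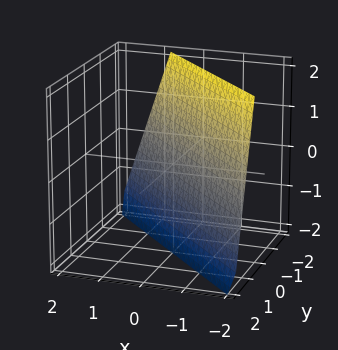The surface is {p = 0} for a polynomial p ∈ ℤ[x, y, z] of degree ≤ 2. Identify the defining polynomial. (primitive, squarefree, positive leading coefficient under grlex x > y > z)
3*x + 3*y + z + 2

First, the degree is 1 — every cross-section is a straight line — this is a plane.
Next, from the visible intercepts: one z-axis crossing is at z = -2.
Finally, together with the visible shape, these determine p as stated.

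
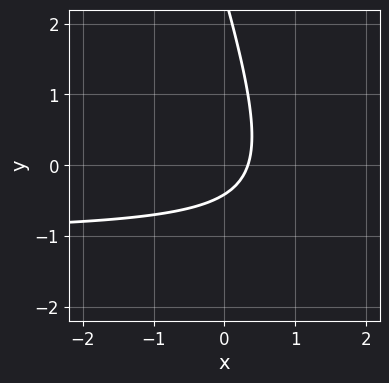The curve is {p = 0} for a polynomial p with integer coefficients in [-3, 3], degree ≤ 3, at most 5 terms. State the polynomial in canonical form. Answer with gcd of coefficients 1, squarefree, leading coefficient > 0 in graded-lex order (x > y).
3*x*y + y^2 + 3*x - 2*y - 1

1. The degree is 2 — the shape is more complex than any degree-1 curve.
2. Putting this together gives p.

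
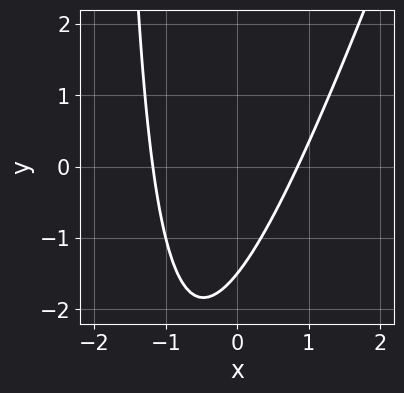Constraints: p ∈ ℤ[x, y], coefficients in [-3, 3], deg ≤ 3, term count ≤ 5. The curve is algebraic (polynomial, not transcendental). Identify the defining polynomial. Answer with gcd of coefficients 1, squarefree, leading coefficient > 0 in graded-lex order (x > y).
3*x^2 - x*y + x - 2*y - 3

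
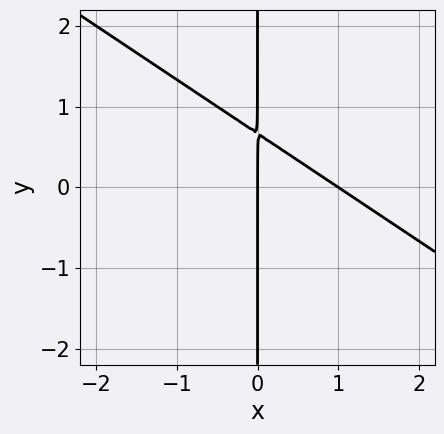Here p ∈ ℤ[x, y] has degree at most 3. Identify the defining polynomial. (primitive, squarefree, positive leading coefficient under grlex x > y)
2*x^2 + 3*x*y - 2*x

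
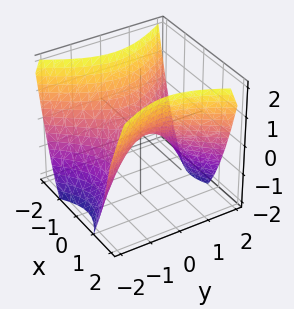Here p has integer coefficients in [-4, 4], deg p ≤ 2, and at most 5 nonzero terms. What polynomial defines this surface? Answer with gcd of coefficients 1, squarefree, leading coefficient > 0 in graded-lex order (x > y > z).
3*x^2 - 2*y^2 - 3*z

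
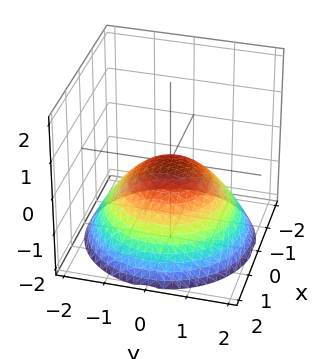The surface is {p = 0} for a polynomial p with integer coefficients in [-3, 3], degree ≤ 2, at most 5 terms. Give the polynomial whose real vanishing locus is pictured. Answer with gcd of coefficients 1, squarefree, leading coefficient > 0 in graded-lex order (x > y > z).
deg p = 2. A single bowl opening along one axis; a quadric.
Symmetry: the surface is invariant under rotation about z: p = q(x² + y², z).
From the visible intercepts: a circular section at z = -1 has radius between 1 and 2; it meets the y-axis at y = 0 (among the integer gridlines).
Putting this together gives p.

x^2 + y^2 + 2*z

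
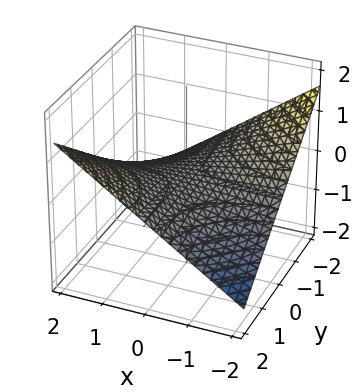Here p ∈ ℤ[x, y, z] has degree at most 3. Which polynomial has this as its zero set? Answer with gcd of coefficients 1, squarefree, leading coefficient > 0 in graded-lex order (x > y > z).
First, deg p = 2. A hyperbolic paraboloid; a quadric.
Then, reading off the gridlines: every point of the y-axis in the box is on the surface; it crosses the z-axis at the gridline z = 0; every point of the x-axis in the box is on the surface.
Finally, solving for integer coefficients yields p as stated.

x*y - 3*z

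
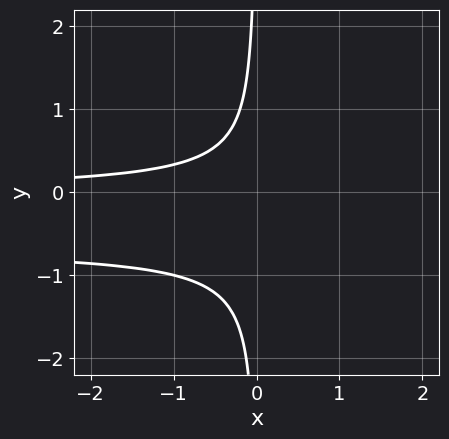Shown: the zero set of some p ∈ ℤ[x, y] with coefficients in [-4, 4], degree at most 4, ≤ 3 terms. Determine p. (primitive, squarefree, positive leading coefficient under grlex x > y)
(a) The degree is 3 — the shape is more complex than any degree-2 curve.
(b) Checking where it meets the axes: no y-intercept at any integer in the box; the curve avoids every integer x-axis point in the box.
(c) Fitting integer coefficients to these (and the overall shape) gives p.

3*x*y^2 + 2*x*y + 1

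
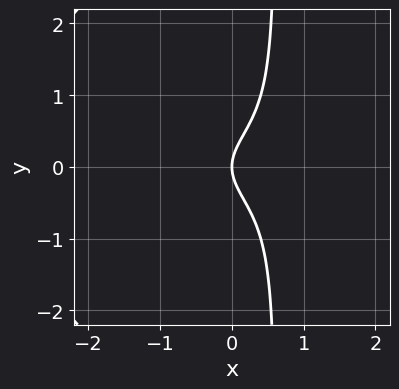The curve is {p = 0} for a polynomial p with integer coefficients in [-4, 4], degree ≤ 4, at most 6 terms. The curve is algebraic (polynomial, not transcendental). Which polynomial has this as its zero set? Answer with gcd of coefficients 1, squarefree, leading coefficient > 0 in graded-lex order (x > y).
1. The degree is 4 — no degree-3 curve has this shape.
2. Symmetries: the y ↦ −y reflection is a symmetry, so y appears only in even powers.
3. From the visible intercepts: one y-axis crossing is at y = 0; it meets the x-axis at x = 0 (among the integer gridlines).
4. Assembling these constraints gives the stated polynomial.

2*x^2*y^2 + x^3 + 2*x*y^2 - 2*y^2 + 2*x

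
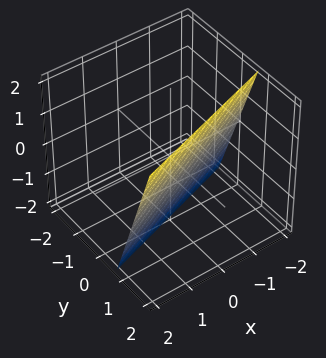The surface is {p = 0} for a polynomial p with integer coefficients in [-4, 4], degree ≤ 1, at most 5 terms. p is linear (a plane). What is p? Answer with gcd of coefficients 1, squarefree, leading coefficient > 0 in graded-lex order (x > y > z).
(a) deg p = 1. Every cross-section is a straight line — this is a plane.
(b) Observable constraints: it crosses the x-axis at the gridline x = -2; one z-axis crossing is at z = -2.
(c) The integer polynomial consistent with all of this is the stated p.

x - 3*y + z + 2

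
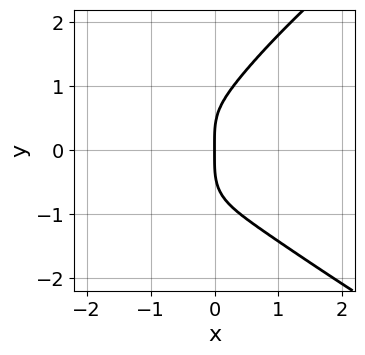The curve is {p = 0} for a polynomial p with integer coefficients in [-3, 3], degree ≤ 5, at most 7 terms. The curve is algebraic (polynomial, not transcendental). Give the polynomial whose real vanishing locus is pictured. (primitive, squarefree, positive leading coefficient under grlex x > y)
First, the degree is 4 — a generic line meets the curve in up to 4 points.
Next, reading off the gridlines: it crosses the x-axis at the gridline x = 0; it crosses the y-axis at the gridline y = 0.
Finally, together with the visible shape, these determine p as stated.

y^4 - 3*x^3 - 2*x^2*y - 2*x^2 - 2*x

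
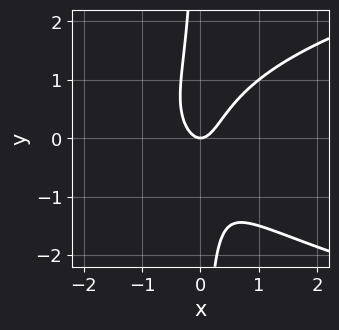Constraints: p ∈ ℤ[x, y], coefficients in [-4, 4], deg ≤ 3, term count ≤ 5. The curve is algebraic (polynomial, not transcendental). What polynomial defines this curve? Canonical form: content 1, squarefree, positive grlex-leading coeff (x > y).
The degree is 3 — a generic line meets the curve in up to 3 points.
Against the integer gridlines: it crosses the y-axis at the gridline y = 0; it meets the x-axis at x = 0 (among the integer gridlines).
Putting this together gives p.

2*x*y^2 - 3*x^2 + y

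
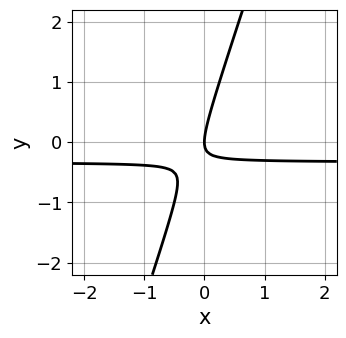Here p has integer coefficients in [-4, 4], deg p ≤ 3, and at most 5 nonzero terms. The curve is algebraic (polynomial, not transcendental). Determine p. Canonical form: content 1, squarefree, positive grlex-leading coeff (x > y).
3*x*y - y^2 + x

deg p = 2.
From the axis intercepts and sections: it crosses the x-axis at the gridline x = 0; it crosses the y-axis at the gridline y = 0.
These observations pin down the coefficients.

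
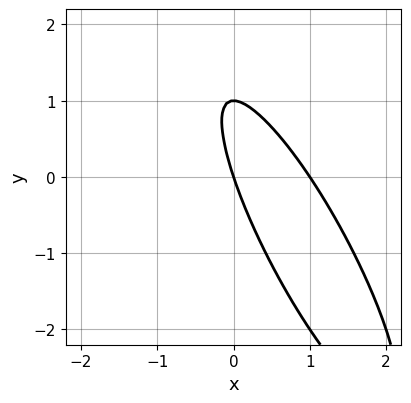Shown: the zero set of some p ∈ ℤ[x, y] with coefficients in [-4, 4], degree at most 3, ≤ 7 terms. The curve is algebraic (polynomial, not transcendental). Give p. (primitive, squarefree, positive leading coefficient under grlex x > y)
First, the degree is 2 — no degree-1 curve has this shape.
Next, from the axis intercepts and sections: the x-axis gridline crossings are at x ∈ {0, 1}; among the integer gridlines, it crosses the y-axis at y ∈ {0, 1}.
Finally, assembling these constraints gives the stated polynomial.

3*x^2 + 3*x*y + y^2 - 3*x - y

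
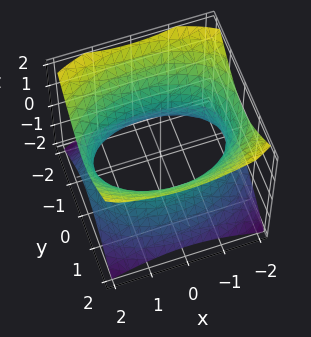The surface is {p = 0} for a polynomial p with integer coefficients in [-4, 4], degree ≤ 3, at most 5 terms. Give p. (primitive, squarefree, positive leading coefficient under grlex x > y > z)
1. deg p = 2. An hourglass — one-sheet hyperboloid; a quadric.
2. Symmetries: the y ↦ −y reflection is a symmetry, so y appears only in even powers; mirror symmetry z ↦ −z ⇒ only even powers of z; mirror symmetry x ↦ −x ⇒ only even powers of x.
3. Reading off the gridlines: no z-intercept at any integer in the box.
4. Fitting integer coefficients to these (and the overall shape) gives p.

x^2 + 2*y^2 - 2*z^2 - 3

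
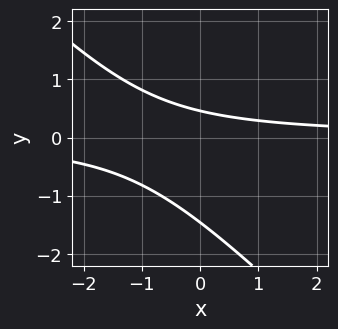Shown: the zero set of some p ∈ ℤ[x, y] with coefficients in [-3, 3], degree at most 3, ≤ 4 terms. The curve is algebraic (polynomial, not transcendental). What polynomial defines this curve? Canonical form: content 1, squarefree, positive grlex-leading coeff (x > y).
First, degree: no degree-1 curve has this shape, so deg p = 2.
Then, against the integer gridlines: it misses every integer gridline on the x-axis.
Finally, together with the visible shape, these determine p as stated.

3*x*y + 3*y^2 + 3*y - 2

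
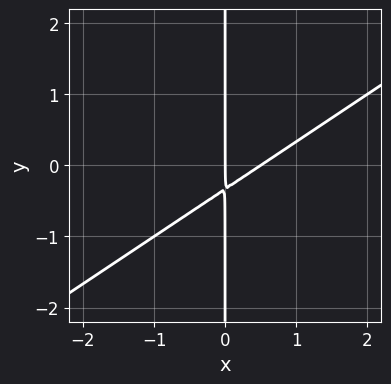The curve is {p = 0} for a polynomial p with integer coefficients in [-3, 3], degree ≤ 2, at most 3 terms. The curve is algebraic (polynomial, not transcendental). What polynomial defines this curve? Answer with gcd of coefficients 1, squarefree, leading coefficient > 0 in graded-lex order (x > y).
2*x^2 - 3*x*y - x

Degree: no degree-1 curve has this shape, so deg p = 2.
From the axis intercepts and sections: every point of the y-axis in the box is on the curve; it meets the x-axis at x = 0 (among the integer gridlines).
Solving for integer coefficients yields p as stated.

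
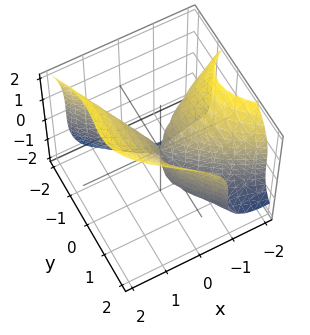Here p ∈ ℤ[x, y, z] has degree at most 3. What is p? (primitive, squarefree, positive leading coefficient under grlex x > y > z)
3*x*y^2 + 2*y^3 - z^3 + 3*x^2 - 2*y^2

(a) Degree: no degree-2 surface has this shape, so deg p = 3.
(b) From the visible intercepts: the y-axis gridline crossings are at y ∈ {0, 1}; it crosses the z-axis at the gridline z = 0; it crosses the x-axis at the gridline x = 0.
(c) Together with the visible shape, these determine p as stated.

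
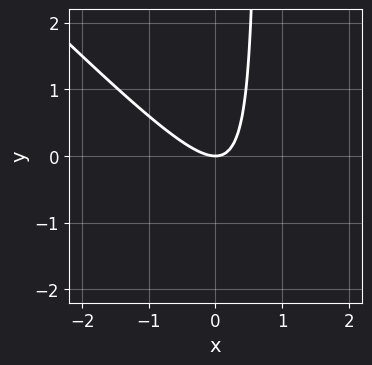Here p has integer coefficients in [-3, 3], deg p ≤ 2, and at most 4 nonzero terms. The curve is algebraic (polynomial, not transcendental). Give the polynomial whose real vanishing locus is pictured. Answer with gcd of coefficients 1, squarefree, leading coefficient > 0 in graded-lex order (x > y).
1. Degree: a generic line meets the curve in up to 2 points, so deg p = 2.
2. Against the integer gridlines: one x-axis crossing is at x = 0; it crosses the y-axis at the gridline y = 0.
3. Solving for integer coefficients yields p as stated.

3*x^2 + 3*x*y - 2*y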